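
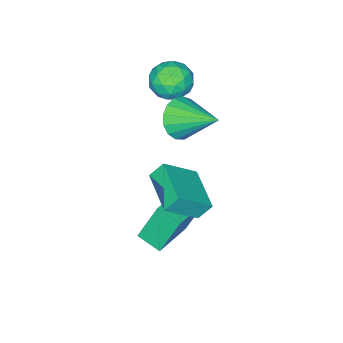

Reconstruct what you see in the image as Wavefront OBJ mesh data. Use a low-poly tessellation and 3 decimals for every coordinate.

v 0.193 -1.417 1.801
v 0.553 -0.93 0.967
v 0.047 0.437 2.819
v 0.064 -0.932 0.901
v -0.395 -1.046 1.041
v -0.719 -1.244 1.355
v -0.834 -1.481 1.771
v -0.714 -1.704 2.194
v -0.387 -1.861 2.527
v 0.074 -1.917 2.693
v 0.562 -1.857 2.656
v 0.965 -1.697 2.422
v 1.192 -1.473 2.046
v 1.19 -1.235 1.614
v 0.959 -1.04 1.224
v 1.757 0.803 0.97
v 3.033 0.201 2.103
v 2.771 2.511 0.735
v 4.047 1.909 1.869
v 2.193 0.451 0.291
v 3.469 -0.151 1.425
v 3.207 2.159 0.057
v 4.483 1.557 1.19
v 1.651 -1.061 -3.427
v 1.06 -0.514 -1.596
v 1.513 0.011 -3.792
v 0.922 0.558 -1.961
v 3.698 -0.618 -2.899
v 3.107 -0.071 -1.068
v 3.56 0.454 -3.264
v 2.969 1.001 -1.433
v -2.201 -3.07 1.722
v -1.792 -2.731 2.593
v -0.808 -3.889 1.387
v -0.399 -3.55 2.258
v -1.164 -4.225 2.281
v -2.025 -3.719 2.488
v -0.575 -2.901 1.492
v -1.436 -2.395 1.699
v -0.788 -2.627 2.451
v -1.151 -3.445 2.939
v -1.449 -3.175 1.041
v -1.812 -3.993 1.529
v -2.119 -2.829 2.187
v -0.481 -3.791 1.793
v -0.93 -4.188 1.807
v -0.69 -3.989 2.319
v -2.255 -3.409 2.125
v -2.015 -3.21 2.637
v -1.646 -4.088 2.454
v -0.585 -3.41 1.343
v -0.345 -3.211 1.855
v -1.91 -2.631 1.661
v -1.67 -2.432 2.173
v -0.954 -2.532 1.526
v -1.288 -2.569 2.615
v -0.47 -3.05 2.418
v -0.573 -2.668 1.968
v -1.079 -2.371 2.089
v -1.502 -3.05 2.902
v -0.683 -3.531 2.705
v -1.133 -3.927 2.719
v -1.639 -3.63 2.841
v -0.912 -2.988 2.819
v -1.917 -3.089 1.275
v -1.098 -3.57 1.078
v -0.961 -2.99 1.139
v -1.467 -2.693 1.261
v -2.13 -3.57 1.562
v -1.312 -4.051 1.365
v -1.521 -4.249 1.891
v -2.027 -3.952 2.012
v -1.688 -3.632 1.161
f 2 1 4
f 2 4 3
f 4 1 5
f 4 5 3
f 5 1 6
f 5 6 3
f 6 1 7
f 6 7 3
f 7 1 8
f 7 8 3
f 8 1 9
f 8 9 3
f 9 1 10
f 9 10 3
f 10 1 11
f 10 11 3
f 11 1 12
f 11 12 3
f 12 1 13
f 12 13 3
f 13 1 14
f 13 14 3
f 14 1 15
f 14 15 3
f 15 1 2
f 15 2 3
f 17 19 16
f 20 17 16
f 16 19 18
f 18 20 16
f 17 23 19
f 21 17 20
f 21 23 17
f 19 23 18
f 22 20 18
f 18 23 22
f 22 21 20
f 23 21 22
f 25 27 24
f 28 25 24
f 24 27 26
f 26 28 24
f 25 31 27
f 29 25 28
f 29 31 25
f 27 31 26
f 30 28 26
f 26 31 30
f 30 29 28
f 31 29 30
f 32 69 48
f 69 43 72
f 48 72 37
f 69 72 48
f 32 48 44
f 48 37 49
f 44 49 33
f 48 49 44
f 32 44 53
f 44 33 54
f 53 54 39
f 44 54 53
f 32 53 65
f 53 39 68
f 65 68 42
f 53 68 65
f 32 65 69
f 65 42 73
f 69 73 43
f 65 73 69
f 33 49 60
f 49 37 63
f 60 63 41
f 49 63 60
f 37 72 50
f 72 43 71
f 50 71 36
f 72 71 50
f 43 73 70
f 73 42 66
f 70 66 34
f 73 66 70
f 42 68 67
f 68 39 55
f 67 55 38
f 68 55 67
f 39 54 59
f 54 33 56
f 59 56 40
f 54 56 59
f 35 61 47
f 61 41 62
f 47 62 36
f 61 62 47
f 35 47 45
f 47 36 46
f 45 46 34
f 47 46 45
f 35 45 52
f 45 34 51
f 52 51 38
f 45 51 52
f 35 52 57
f 52 38 58
f 57 58 40
f 52 58 57
f 35 57 61
f 57 40 64
f 61 64 41
f 57 64 61
f 36 62 50
f 62 41 63
f 50 63 37
f 62 63 50
f 34 46 70
f 46 36 71
f 70 71 43
f 46 71 70
f 38 51 67
f 51 34 66
f 67 66 42
f 51 66 67
f 40 58 59
f 58 38 55
f 59 55 39
f 58 55 59
f 41 64 60
f 64 40 56
f 60 56 33
f 64 56 60



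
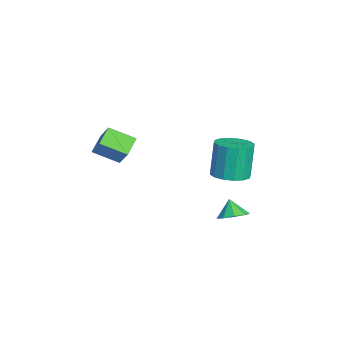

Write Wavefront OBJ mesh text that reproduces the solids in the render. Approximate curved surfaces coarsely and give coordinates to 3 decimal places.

v -2.436 -3.949 2.552
v -3.367 -3.476 3.143
v -2.153 -2.542 1.87
v -3.084 -2.068 2.461
v -1.456 -3.552 3.779
v -2.387 -3.078 4.37
v -1.173 -2.144 3.097
v -2.104 -1.671 3.688
v -3.598 3.245 -0.207
v -2.552 3.344 0.041
v -3.075 3.573 2.155
v -4.122 3.475 1.907
v -2.727 3.866 -0.059
v -3.25 4.095 2.056
v -3.135 4.221 -0.198
v -3.658 4.45 1.916
v -3.668 4.315 -0.34
v -4.191 4.544 1.774
v -4.182 4.122 -0.447
v -4.705 4.352 1.668
v -4.539 3.695 -0.489
v -5.063 3.924 1.625
v -4.645 3.147 -0.455
v -5.168 3.376 1.659
v -4.47 2.625 -0.356
v -4.993 2.854 1.759
v -4.062 2.27 -0.216
v -4.585 2.499 1.898
v -3.529 2.176 -0.074
v -4.052 2.405 2.04
v -3.015 2.368 0.032
v -3.538 2.598 2.147
v -2.657 2.796 0.075
v -3.181 3.025 2.189
v 1.622 2.959 0.218
v 2.225 2.427 0.494
v 1.078 2.801 1.102
v 2.345 2.969 0.665
v 2.127 3.507 0.627
v 1.673 3.788 0.398
v 1.195 3.682 0.085
v 0.917 3.238 -0.166
v 0.969 2.663 -0.238
v 1.326 2.227 -0.096
v 1.822 2.134 0.193
f 2 4 1
f 5 2 1
f 1 4 3
f 3 5 1
f 2 8 4
f 6 2 5
f 6 8 2
f 4 8 3
f 7 5 3
f 3 8 7
f 7 6 5
f 8 6 7
f 10 9 13
f 10 13 11
f 11 13 14
f 11 14 12
f 13 9 15
f 13 15 14
f 14 15 16
f 14 16 12
f 15 9 17
f 15 17 16
f 16 17 18
f 16 18 12
f 17 9 19
f 17 19 18
f 18 19 20
f 18 20 12
f 19 9 21
f 19 21 20
f 20 21 22
f 20 22 12
f 21 9 23
f 21 23 22
f 22 23 24
f 22 24 12
f 23 9 25
f 23 25 24
f 24 25 26
f 24 26 12
f 25 9 27
f 25 27 26
f 26 27 28
f 26 28 12
f 27 9 29
f 27 29 28
f 28 29 30
f 28 30 12
f 29 9 31
f 29 31 30
f 30 31 32
f 30 32 12
f 31 9 33
f 31 33 32
f 32 33 34
f 32 34 12
f 33 9 10
f 33 10 34
f 34 10 11
f 34 11 12
f 36 35 38
f 36 38 37
f 38 35 39
f 38 39 37
f 39 35 40
f 39 40 37
f 40 35 41
f 40 41 37
f 41 35 42
f 41 42 37
f 42 35 43
f 42 43 37
f 43 35 44
f 43 44 37
f 44 35 45
f 44 45 37
f 45 35 36
f 45 36 37



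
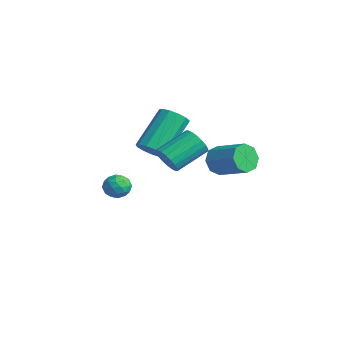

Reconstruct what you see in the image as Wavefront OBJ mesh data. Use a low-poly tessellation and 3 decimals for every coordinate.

v -4.118 1.393 -2.903
v -3.517 1.289 -2.646
v -4.083 0.431 -3.374
v -3.482 0.327 -3.117
v -4.013 0.342 -2.721
v -4.034 0.937 -2.43
v -3.566 0.783 -3.59
v -3.587 1.378 -3.299
v -3.175 0.912 -3.071
v -3.451 0.64 -2.534
v -4.149 1.08 -3.486
v -4.425 0.808 -2.949
v -3.82 1.426 -2.733
v -3.78 0.294 -3.287
v -4.092 0.303 -3.054
v -3.738 0.242 -2.903
v -4.125 1.218 -2.606
v -3.771 1.157 -2.455
v -4.063 0.601 -2.5
v -3.829 0.563 -3.565
v -3.475 0.502 -3.414
v -3.862 1.478 -3.117
v -3.508 1.417 -2.966
v -3.537 1.119 -3.52
v -3.266 1.143 -2.832
v -3.246 0.577 -3.109
v -3.295 0.846 -3.386
v -3.308 1.195 -3.215
v -3.428 0.983 -2.516
v -3.408 0.417 -2.793
v -3.72 0.426 -2.56
v -3.733 0.775 -2.389
v -3.228 0.761 -2.766
v -4.192 1.303 -3.227
v -4.172 0.737 -3.504
v -3.867 0.945 -3.631
v -3.88 1.294 -3.46
v -4.354 1.143 -2.911
v -4.334 0.577 -3.188
v -4.292 0.525 -2.805
v -4.305 0.874 -2.634
v -4.372 0.959 -3.254
v -3.547 2.359 -1.149
v -2.975 2.779 -1.32
v -3.622 4.261 0.157
v -4.193 3.841 0.329
v -3.282 2.894 -1.569
v -3.928 4.376 -0.092
v -3.672 2.838 -1.685
v -4.319 4.32 -0.208
v -4.023 2.631 -1.63
v -4.67 4.113 -0.153
v -4.223 2.337 -1.422
v -4.87 3.819 0.055
v -4.208 2.05 -1.128
v -4.854 3.532 0.349
v -3.983 1.861 -0.84
v -4.629 3.343 0.637
v -3.619 1.831 -0.65
v -4.266 3.313 0.827
v -3.233 1.968 -0.618
v -3.879 3.45 0.859
v -2.946 2.229 -0.755
v -3.593 3.711 0.722
v -2.85 2.532 -1.016
v -3.496 4.014 0.461
v 0.324 3.354 -0.182
v 0.678 3.207 -0.803
v 2.011 3.699 -0.159
v 1.656 3.846 0.462
v 0.479 3.729 -0.789
v 1.811 4.221 -0.145
v 0.189 4.031 -0.42
v 1.521 4.523 0.225
v -0.023 3.936 0.089
v 1.31 4.429 0.733
v -0.031 3.501 0.439
v 1.302 3.993 1.083
v 0.169 2.979 0.425
v 1.501 3.471 1.069
v 0.459 2.677 0.055
v 1.791 3.169 0.7
v 0.67 2.771 -0.453
v 2.003 3.264 0.191
v -0.304 1.321 0.058
v -0.106 1.625 -0.529
v -0.199 3.083 0.194
v -0.396 2.779 0.782
v -0.412 1.618 -0.555
v -0.505 3.076 0.169
v -0.697 1.553 -0.459
v -0.789 3.011 0.264
v -0.903 1.442 -0.261
v -0.996 2.899 0.462
v -0.991 1.306 0
v -1.084 2.764 0.724
v -0.943 1.174 0.273
v -1.035 2.632 0.996
v -0.768 1.071 0.503
v -0.86 2.529 1.227
v -0.501 1.017 0.646
v -0.594 2.475 1.369
v -0.195 1.024 0.671
v -0.288 2.482 1.395
v 0.089 1.089 0.576
v -0.003 2.547 1.299
v 0.296 1.201 0.378
v 0.203 2.658 1.101
v 0.384 1.336 0.116
v 0.291 2.794 0.84
v 0.335 1.468 -0.156
v 0.243 2.926 0.567
v 0.16 1.571 -0.387
v 0.068 3.029 0.337
f 1 38 17
f 38 12 41
f 17 41 6
f 38 41 17
f 1 17 13
f 17 6 18
f 13 18 2
f 17 18 13
f 1 13 22
f 13 2 23
f 22 23 8
f 13 23 22
f 1 22 34
f 22 8 37
f 34 37 11
f 22 37 34
f 1 34 38
f 34 11 42
f 38 42 12
f 34 42 38
f 2 18 29
f 18 6 32
f 29 32 10
f 18 32 29
f 6 41 19
f 41 12 40
f 19 40 5
f 41 40 19
f 12 42 39
f 42 11 35
f 39 35 3
f 42 35 39
f 11 37 36
f 37 8 24
f 36 24 7
f 37 24 36
f 8 23 28
f 23 2 25
f 28 25 9
f 23 25 28
f 4 30 16
f 30 10 31
f 16 31 5
f 30 31 16
f 4 16 14
f 16 5 15
f 14 15 3
f 16 15 14
f 4 14 21
f 14 3 20
f 21 20 7
f 14 20 21
f 4 21 26
f 21 7 27
f 26 27 9
f 21 27 26
f 4 26 30
f 26 9 33
f 30 33 10
f 26 33 30
f 5 31 19
f 31 10 32
f 19 32 6
f 31 32 19
f 3 15 39
f 15 5 40
f 39 40 12
f 15 40 39
f 7 20 36
f 20 3 35
f 36 35 11
f 20 35 36
f 9 27 28
f 27 7 24
f 28 24 8
f 27 24 28
f 10 33 29
f 33 9 25
f 29 25 2
f 33 25 29
f 44 43 47
f 44 47 45
f 45 47 48
f 45 48 46
f 47 43 49
f 47 49 48
f 48 49 50
f 48 50 46
f 49 43 51
f 49 51 50
f 50 51 52
f 50 52 46
f 51 43 53
f 51 53 52
f 52 53 54
f 52 54 46
f 53 43 55
f 53 55 54
f 54 55 56
f 54 56 46
f 55 43 57
f 55 57 56
f 56 57 58
f 56 58 46
f 57 43 59
f 57 59 58
f 58 59 60
f 58 60 46
f 59 43 61
f 59 61 60
f 60 61 62
f 60 62 46
f 61 43 63
f 61 63 62
f 62 63 64
f 62 64 46
f 63 43 65
f 63 65 64
f 64 65 66
f 64 66 46
f 65 43 44
f 65 44 66
f 66 44 45
f 66 45 46
f 68 67 71
f 68 71 69
f 69 71 72
f 69 72 70
f 71 67 73
f 71 73 72
f 72 73 74
f 72 74 70
f 73 67 75
f 73 75 74
f 74 75 76
f 74 76 70
f 75 67 77
f 75 77 76
f 76 77 78
f 76 78 70
f 77 67 79
f 77 79 78
f 78 79 80
f 78 80 70
f 79 67 81
f 79 81 80
f 80 81 82
f 80 82 70
f 81 67 83
f 81 83 82
f 82 83 84
f 82 84 70
f 83 67 68
f 83 68 84
f 84 68 69
f 84 69 70
f 86 85 89
f 86 89 87
f 87 89 90
f 87 90 88
f 89 85 91
f 89 91 90
f 90 91 92
f 90 92 88
f 91 85 93
f 91 93 92
f 92 93 94
f 92 94 88
f 93 85 95
f 93 95 94
f 94 95 96
f 94 96 88
f 95 85 97
f 95 97 96
f 96 97 98
f 96 98 88
f 97 85 99
f 97 99 98
f 98 99 100
f 98 100 88
f 99 85 101
f 99 101 100
f 100 101 102
f 100 102 88
f 101 85 103
f 101 103 102
f 102 103 104
f 102 104 88
f 103 85 105
f 103 105 104
f 104 105 106
f 104 106 88
f 105 85 107
f 105 107 106
f 106 107 108
f 106 108 88
f 107 85 109
f 107 109 108
f 108 109 110
f 108 110 88
f 109 85 111
f 109 111 110
f 110 111 112
f 110 112 88
f 111 85 113
f 111 113 112
f 112 113 114
f 112 114 88
f 113 85 86
f 113 86 114
f 114 86 87
f 114 87 88



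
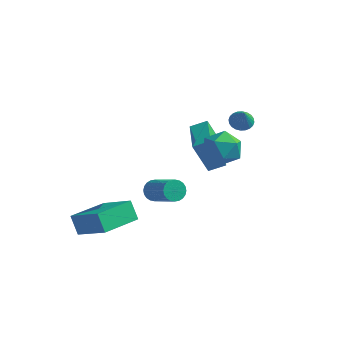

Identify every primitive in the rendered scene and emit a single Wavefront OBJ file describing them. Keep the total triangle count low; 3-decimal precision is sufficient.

v -0.753 -2.296 -0.591
v -0.406 -2.203 -1.059
v 0.959 -2.851 -0.178
v 0.613 -2.944 0.291
v -0.384 -2.003 -0.946
v 0.981 -2.651 -0.065
v -0.418 -1.848 -0.78
v 0.947 -2.496 0.102
v -0.503 -1.761 -0.584
v 0.862 -2.409 0.297
v -0.626 -1.756 -0.39
v 0.739 -2.404 0.492
v -0.769 -1.833 -0.226
v 0.597 -2.481 0.656
v -0.909 -1.98 -0.117
v 0.457 -2.628 0.764
v -1.025 -2.175 -0.081
v 0.341 -2.824 0.8
v -1.099 -2.389 -0.122
v 0.266 -3.037 0.759
v -1.121 -2.589 -0.235
v 0.244 -3.237 0.646
v -1.087 -2.744 -0.402
v 0.278 -3.392 0.48
v -1.002 -2.831 -0.597
v 0.363 -3.479 0.284
v -0.879 -2.836 -0.792
v 0.486 -3.484 0.09
v -0.737 -2.759 -0.956
v 0.629 -3.407 -0.074
v -0.597 -2.612 -1.064
v 0.769 -3.26 -0.183
v -0.481 -2.416 -1.1
v 0.885 -3.065 -0.219
v -3.932 -3.797 -3.765
v -4.45 -3.55 -2.826
v -3.334 -1.834 -3.95
v -3.851 -1.588 -3.012
v -2.249 -4.212 -2.728
v -2.766 -3.966 -1.79
v -1.65 -2.25 -2.914
v -2.168 -2.003 -1.975
v 0.215 1.087 -1.074
v -0.429 0.727 0.6
v -0.874 2.905 -1.103
v -1.519 2.545 0.571
v 0.919 1.515 -0.711
v 0.274 1.155 0.963
v -0.171 3.333 -0.74
v -0.815 2.973 0.934
v 2.38 -1.076 2.091
v 3.133 -1.629 2.443
v 1.407 -1.671 3.237
v 2.16 -2.224 3.589
v 2.182 -1.23 3.687
v 2.783 -0.862 2.979
v 1.757 -2.438 2.701
v 2.358 -2.07 1.993
v 2.748 -2.47 2.821
v 3.011 -1.724 3.43
v 1.529 -1.576 2.25
v 1.792 -0.83 2.859
v 1.447 1.95 2.241
v 1.977 2.201 2.175
v 1.813 1.43 3.199
v 1.868 2.359 2.303
v 1.695 2.455 2.421
v 1.485 2.474 2.511
v 1.268 2.413 2.561
v 1.079 2.282 2.562
v 0.946 2.1 2.514
v 0.889 1.896 2.424
v 0.917 1.7 2.307
v 1.026 1.542 2.18
v 1.199 1.446 2.062
v 1.41 1.427 1.971
v 1.626 1.488 1.921
v 1.815 1.619 1.92
v 1.948 1.801 1.968
v 2.005 2.005 2.058
f 2 1 5
f 2 5 3
f 3 5 6
f 3 6 4
f 5 1 7
f 5 7 6
f 6 7 8
f 6 8 4
f 7 1 9
f 7 9 8
f 8 9 10
f 8 10 4
f 9 1 11
f 9 11 10
f 10 11 12
f 10 12 4
f 11 1 13
f 11 13 12
f 12 13 14
f 12 14 4
f 13 1 15
f 13 15 14
f 14 15 16
f 14 16 4
f 15 1 17
f 15 17 16
f 16 17 18
f 16 18 4
f 17 1 19
f 17 19 18
f 18 19 20
f 18 20 4
f 19 1 21
f 19 21 20
f 20 21 22
f 20 22 4
f 21 1 23
f 21 23 22
f 22 23 24
f 22 24 4
f 23 1 25
f 23 25 24
f 24 25 26
f 24 26 4
f 25 1 27
f 25 27 26
f 26 27 28
f 26 28 4
f 27 1 29
f 27 29 28
f 28 29 30
f 28 30 4
f 29 1 31
f 29 31 30
f 30 31 32
f 30 32 4
f 31 1 33
f 31 33 32
f 32 33 34
f 32 34 4
f 33 1 2
f 33 2 34
f 34 2 3
f 34 3 4
f 36 38 35
f 39 36 35
f 35 38 37
f 37 39 35
f 36 42 38
f 40 36 39
f 40 42 36
f 38 42 37
f 41 39 37
f 37 42 41
f 41 40 39
f 42 40 41
f 44 46 43
f 47 44 43
f 43 46 45
f 45 47 43
f 44 50 46
f 48 44 47
f 48 50 44
f 46 50 45
f 49 47 45
f 45 50 49
f 49 48 47
f 50 48 49
f 51 62 56
f 51 56 52
f 51 52 58
f 51 58 61
f 51 61 62
f 52 56 60
f 56 62 55
f 62 61 53
f 61 58 57
f 58 52 59
f 54 60 55
f 54 55 53
f 54 53 57
f 54 57 59
f 54 59 60
f 55 60 56
f 53 55 62
f 57 53 61
f 59 57 58
f 60 59 52
f 64 63 66
f 64 66 65
f 66 63 67
f 66 67 65
f 67 63 68
f 67 68 65
f 68 63 69
f 68 69 65
f 69 63 70
f 69 70 65
f 70 63 71
f 70 71 65
f 71 63 72
f 71 72 65
f 72 63 73
f 72 73 65
f 73 63 74
f 73 74 65
f 74 63 75
f 74 75 65
f 75 63 76
f 75 76 65
f 76 63 77
f 76 77 65
f 77 63 78
f 77 78 65
f 78 63 79
f 78 79 65
f 79 63 80
f 79 80 65
f 80 63 64
f 80 64 65



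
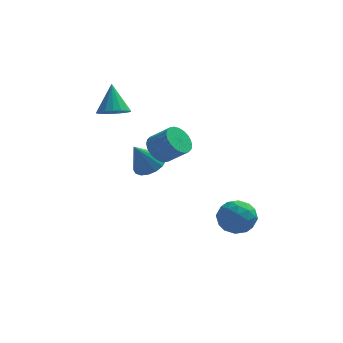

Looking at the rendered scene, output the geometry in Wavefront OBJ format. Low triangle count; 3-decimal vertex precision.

v -1.126 0.194 -0.251
v -0.382 -0.494 -0.018
v -1.994 -0.194 1.371
v -0.214 -0.067 0.175
v -0.254 0.42 0.27
v -0.494 0.855 0.245
v -0.879 1.139 0.107
v -1.321 1.206 -0.113
v -1.717 1.042 -0.364
v -1.979 0.684 -0.59
v -2.045 0.213 -0.738
v -1.9 -0.262 -0.774
v -1.578 -0.632 -0.691
v -1.153 -0.813 -0.507
v -0.721 -0.764 -0.264
v -0.483 -3.606 3.155
v 0.155 -3.648 2.438
v 1.24 -4.075 3.428
v 0.603 -4.034 4.145
v 0.193 -3.292 2.55
v 1.278 -3.72 3.54
v 0.129 -2.984 2.753
v 1.214 -3.412 3.743
v -0.029 -2.771 3.018
v 1.057 -3.199 4.008
v -0.256 -2.685 3.304
v 0.83 -3.113 4.294
v -0.517 -2.74 3.567
v 0.569 -3.167 4.557
v -0.773 -2.926 3.767
v 0.313 -3.353 4.757
v -0.985 -3.215 3.874
v 0.101 -3.643 4.864
v -1.12 -3.565 3.872
v -0.035 -3.992 4.862
v -1.158 -3.92 3.76
v -0.073 -4.348 4.75
v -1.094 -4.228 3.557
v -0.009 -4.656 4.547
v -0.937 -4.441 3.292
v 0.149 -4.869 4.282
v -0.71 -4.527 3.006
v 0.376 -4.955 3.996
v -0.449 -4.473 2.743
v 0.637 -4.9 3.733
v -0.193 -4.287 2.543
v 0.893 -4.714 3.533
v 0.019 -3.997 2.436
v 1.105 -4.425 3.426
v 3.802 -0.661 -3.528
v 4.466 -1.166 -2.624
v 3.074 -2.454 -3.996
v 3.738 -2.959 -3.092
v 2.79 -2.222 -2.822
v 3.24 -1.115 -2.533
v 4.3 -2.505 -4.087
v 4.75 -1.398 -3.798
v 4.773 -2.306 -2.969
v 3.84 -2.131 -2.187
v 3.7 -1.489 -4.433
v 2.767 -1.314 -3.651
v 4.198 -0.756 -3.035
v 3.342 -2.864 -3.585
v 2.785 -2.431 -3.426
v 3.175 -2.728 -2.895
v 3.477 -0.726 -2.981
v 3.867 -1.023 -2.45
v 2.882 -1.644 -2.566
v 3.673 -2.597 -4.17
v 4.063 -2.894 -3.639
v 4.365 -0.892 -3.725
v 4.755 -1.189 -3.194
v 4.658 -1.976 -4.054
v 4.769 -1.723 -2.706
v 4.341 -2.777 -2.981
v 4.671 -2.51 -3.567
v 4.936 -1.859 -3.397
v 4.22 -1.621 -2.247
v 3.792 -2.674 -2.522
v 3.235 -2.241 -2.363
v 3.5 -1.59 -2.193
v 4.401 -2.291 -2.45
v 3.748 -0.946 -4.098
v 3.32 -1.999 -4.373
v 4.04 -2.03 -4.427
v 4.305 -1.379 -4.257
v 3.199 -0.843 -3.639
v 2.771 -1.897 -3.914
v 2.604 -1.761 -3.223
v 2.869 -1.11 -3.053
v 3.139 -1.329 -4.17
v -3.192 1.865 2.995
v -2.203 1.807 3.126
v -3.348 3.015 4.685
v -2.26 2.197 2.855
v -2.53 2.511 2.616
v -2.953 2.678 2.464
v -3.43 2.658 2.434
v -3.853 2.456 2.532
v -4.124 2.119 2.736
v -4.182 1.724 3
v -4.014 1.361 3.262
v -3.657 1.114 3.464
v -3.194 1.038 3.558
v -2.73 1.152 3.522
v -2.373 1.429 3.367
f 2 1 4
f 2 4 3
f 4 1 5
f 4 5 3
f 5 1 6
f 5 6 3
f 6 1 7
f 6 7 3
f 7 1 8
f 7 8 3
f 8 1 9
f 8 9 3
f 9 1 10
f 9 10 3
f 10 1 11
f 10 11 3
f 11 1 12
f 11 12 3
f 12 1 13
f 12 13 3
f 13 1 14
f 13 14 3
f 14 1 15
f 14 15 3
f 15 1 2
f 15 2 3
f 17 16 20
f 17 20 18
f 18 20 21
f 18 21 19
f 20 16 22
f 20 22 21
f 21 22 23
f 21 23 19
f 22 16 24
f 22 24 23
f 23 24 25
f 23 25 19
f 24 16 26
f 24 26 25
f 25 26 27
f 25 27 19
f 26 16 28
f 26 28 27
f 27 28 29
f 27 29 19
f 28 16 30
f 28 30 29
f 29 30 31
f 29 31 19
f 30 16 32
f 30 32 31
f 31 32 33
f 31 33 19
f 32 16 34
f 32 34 33
f 33 34 35
f 33 35 19
f 34 16 36
f 34 36 35
f 35 36 37
f 35 37 19
f 36 16 38
f 36 38 37
f 37 38 39
f 37 39 19
f 38 16 40
f 38 40 39
f 39 40 41
f 39 41 19
f 40 16 42
f 40 42 41
f 41 42 43
f 41 43 19
f 42 16 44
f 42 44 43
f 43 44 45
f 43 45 19
f 44 16 46
f 44 46 45
f 45 46 47
f 45 47 19
f 46 16 48
f 46 48 47
f 47 48 49
f 47 49 19
f 48 16 17
f 48 17 49
f 49 17 18
f 49 18 19
f 50 87 66
f 87 61 90
f 66 90 55
f 87 90 66
f 50 66 62
f 66 55 67
f 62 67 51
f 66 67 62
f 50 62 71
f 62 51 72
f 71 72 57
f 62 72 71
f 50 71 83
f 71 57 86
f 83 86 60
f 71 86 83
f 50 83 87
f 83 60 91
f 87 91 61
f 83 91 87
f 51 67 78
f 67 55 81
f 78 81 59
f 67 81 78
f 55 90 68
f 90 61 89
f 68 89 54
f 90 89 68
f 61 91 88
f 91 60 84
f 88 84 52
f 91 84 88
f 60 86 85
f 86 57 73
f 85 73 56
f 86 73 85
f 57 72 77
f 72 51 74
f 77 74 58
f 72 74 77
f 53 79 65
f 79 59 80
f 65 80 54
f 79 80 65
f 53 65 63
f 65 54 64
f 63 64 52
f 65 64 63
f 53 63 70
f 63 52 69
f 70 69 56
f 63 69 70
f 53 70 75
f 70 56 76
f 75 76 58
f 70 76 75
f 53 75 79
f 75 58 82
f 79 82 59
f 75 82 79
f 54 80 68
f 80 59 81
f 68 81 55
f 80 81 68
f 52 64 88
f 64 54 89
f 88 89 61
f 64 89 88
f 56 69 85
f 69 52 84
f 85 84 60
f 69 84 85
f 58 76 77
f 76 56 73
f 77 73 57
f 76 73 77
f 59 82 78
f 82 58 74
f 78 74 51
f 82 74 78
f 93 92 95
f 93 95 94
f 95 92 96
f 95 96 94
f 96 92 97
f 96 97 94
f 97 92 98
f 97 98 94
f 98 92 99
f 98 99 94
f 99 92 100
f 99 100 94
f 100 92 101
f 100 101 94
f 101 92 102
f 101 102 94
f 102 92 103
f 102 103 94
f 103 92 104
f 103 104 94
f 104 92 105
f 104 105 94
f 105 92 106
f 105 106 94
f 106 92 93
f 106 93 94



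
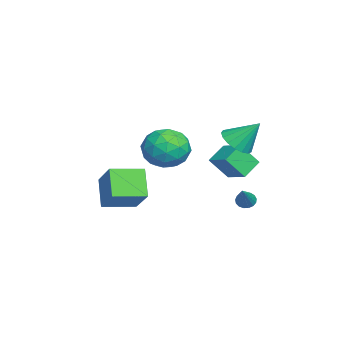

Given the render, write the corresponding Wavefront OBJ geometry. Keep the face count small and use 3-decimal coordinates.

v 2.085 1.867 3.016
v 2.897 2.134 2.677
v 2.255 2.933 4.264
v 2.608 2.405 2.485
v 2.199 2.553 2.414
v 1.764 2.543 2.482
v 1.403 2.379 2.672
v 1.197 2.097 2.941
v 1.195 1.762 3.227
v 1.397 1.452 3.465
v 1.757 1.236 3.6
v 2.191 1.165 3.602
v 2.601 1.255 3.469
v 2.893 1.484 3.233
v 3 1.802 2.947
v 1.882 -0.39 2.495
v 3.097 -0.296 2.665
v 2.003 -2.364 2.715
v 3.218 -2.27 2.885
v 2.442 -1.84 3.738
v 2.367 -0.619 3.601
v 2.733 -2.041 1.779
v 2.658 -0.82 1.642
v 3.622 -1.316 2.223
v 3.443 -1.192 3.433
v 1.657 -1.468 1.947
v 1.478 -1.344 3.157
v 2.479 -0.169 2.56
v 2.621 -2.491 2.82
v 2.165 -2.238 3.32
v 2.879 -2.182 3.421
v 2.05 -0.36 3.111
v 2.764 -0.305 3.211
v 2.379 -1.212 3.841
v 2.336 -2.355 2.169
v 3.05 -2.3 2.269
v 2.221 -0.478 1.959
v 2.935 -0.422 2.06
v 2.721 -1.448 1.539
v 3.502 -0.714 2.401
v 3.573 -1.875 2.53
v 3.288 -1.74 1.88
v 3.244 -1.022 1.799
v 3.396 -0.641 3.112
v 3.468 -1.802 3.242
v 3.012 -1.549 3.743
v 2.968 -0.831 3.663
v 3.705 -1.241 2.852
v 1.632 -0.858 2.138
v 1.704 -2.019 2.268
v 2.132 -1.829 1.717
v 2.088 -1.111 1.637
v 1.527 -0.785 2.85
v 1.598 -1.946 2.979
v 1.856 -1.638 3.581
v 1.812 -0.92 3.5
v 1.395 -1.419 2.528
v 0.339 2.28 -1.48
v 0.665 2.186 -1.861
v 1.701 2.14 -0.28
v 0.67 2.429 -1.838
v 0.6 2.638 -1.734
v 0.469 2.765 -1.571
v 0.309 2.781 -1.387
v 0.156 2.682 -1.225
v 0.045 2.491 -1.121
v 0.001 2.252 -1.099
v 0.035 2.019 -1.165
v 0.138 1.846 -1.303
v 0.288 1.773 -1.481
v 0.449 1.815 -1.659
v 0.586 1.964 -1.796
v -0.493 2.07 0.644
v -0.3 1.17 1.803
v 0.522 2.894 1.114
v 0.716 1.994 2.273
v 0.324 1.426 0.007
v 0.518 0.526 1.166
v 1.34 2.25 0.477
v 1.533 1.35 1.636
v -0.417 -4.683 -2.466
v -1.527 -4.917 -1.12
v -0.997 -3.043 -2.658
v -2.106 -3.277 -1.312
v 1.106 -3.983 -1.088
v -0.003 -4.217 0.258
v 0.527 -2.343 -1.28
v -0.583 -2.577 0.066
f 2 1 4
f 2 4 3
f 4 1 5
f 4 5 3
f 5 1 6
f 5 6 3
f 6 1 7
f 6 7 3
f 7 1 8
f 7 8 3
f 8 1 9
f 8 9 3
f 9 1 10
f 9 10 3
f 10 1 11
f 10 11 3
f 11 1 12
f 11 12 3
f 12 1 13
f 12 13 3
f 13 1 14
f 13 14 3
f 14 1 15
f 14 15 3
f 15 1 2
f 15 2 3
f 16 53 32
f 53 27 56
f 32 56 21
f 53 56 32
f 16 32 28
f 32 21 33
f 28 33 17
f 32 33 28
f 16 28 37
f 28 17 38
f 37 38 23
f 28 38 37
f 16 37 49
f 37 23 52
f 49 52 26
f 37 52 49
f 16 49 53
f 49 26 57
f 53 57 27
f 49 57 53
f 17 33 44
f 33 21 47
f 44 47 25
f 33 47 44
f 21 56 34
f 56 27 55
f 34 55 20
f 56 55 34
f 27 57 54
f 57 26 50
f 54 50 18
f 57 50 54
f 26 52 51
f 52 23 39
f 51 39 22
f 52 39 51
f 23 38 43
f 38 17 40
f 43 40 24
f 38 40 43
f 19 45 31
f 45 25 46
f 31 46 20
f 45 46 31
f 19 31 29
f 31 20 30
f 29 30 18
f 31 30 29
f 19 29 36
f 29 18 35
f 36 35 22
f 29 35 36
f 19 36 41
f 36 22 42
f 41 42 24
f 36 42 41
f 19 41 45
f 41 24 48
f 45 48 25
f 41 48 45
f 20 46 34
f 46 25 47
f 34 47 21
f 46 47 34
f 18 30 54
f 30 20 55
f 54 55 27
f 30 55 54
f 22 35 51
f 35 18 50
f 51 50 26
f 35 50 51
f 24 42 43
f 42 22 39
f 43 39 23
f 42 39 43
f 25 48 44
f 48 24 40
f 44 40 17
f 48 40 44
f 59 58 61
f 59 61 60
f 61 58 62
f 61 62 60
f 62 58 63
f 62 63 60
f 63 58 64
f 63 64 60
f 64 58 65
f 64 65 60
f 65 58 66
f 65 66 60
f 66 58 67
f 66 67 60
f 67 58 68
f 67 68 60
f 68 58 69
f 68 69 60
f 69 58 70
f 69 70 60
f 70 58 71
f 70 71 60
f 71 58 72
f 71 72 60
f 72 58 59
f 72 59 60
f 74 76 73
f 77 74 73
f 73 76 75
f 75 77 73
f 74 80 76
f 78 74 77
f 78 80 74
f 76 80 75
f 79 77 75
f 75 80 79
f 79 78 77
f 80 78 79
f 82 84 81
f 85 82 81
f 81 84 83
f 83 85 81
f 82 88 84
f 86 82 85
f 86 88 82
f 84 88 83
f 87 85 83
f 83 88 87
f 87 86 85
f 88 86 87



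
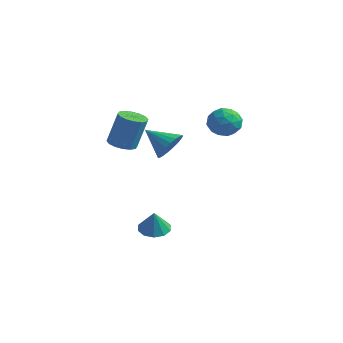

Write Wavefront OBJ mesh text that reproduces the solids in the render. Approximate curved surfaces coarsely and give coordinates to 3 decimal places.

v 1.16 -1.014 1.496
v 1.721 -1.556 1.488
v 2.122 -1.167 3.336
v 1.56 -0.626 3.344
v 1.905 -1.213 1.377
v 2.305 -0.825 3.224
v 1.888 -0.818 1.297
v 2.288 -0.429 3.145
v 1.677 -0.475 1.271
v 2.077 -0.087 3.119
v 1.327 -0.277 1.305
v 1.727 0.112 3.153
v 0.932 -0.276 1.39
v 1.332 0.113 3.238
v 0.598 -0.473 1.504
v 0.999 -0.084 3.352
v 0.415 -0.815 1.616
v 0.815 -0.427 3.463
v 0.432 -1.211 1.695
v 0.832 -0.822 3.543
v 0.643 -1.553 1.721
v 1.043 -1.165 3.569
v 0.993 -1.752 1.687
v 1.393 -1.363 3.535
v 1.388 -1.753 1.602
v 1.788 -1.364 3.45
v 3.113 4.532 1.433
v 4.027 4.7 1.704
v 3.053 3.3 2.396
v 3.967 3.468 2.667
v 3.265 4.083 2.924
v 3.303 4.844 2.329
v 3.777 3.156 1.771
v 3.815 3.917 1.176
v 4.437 3.849 1.913
v 4.121 4.422 2.626
v 2.959 3.578 1.474
v 2.643 4.151 2.187
v 3.575 4.724 1.484
v 3.505 3.276 2.616
v 3.092 3.637 2.767
v 3.629 3.736 2.927
v 3.15 4.809 1.851
v 3.687 4.907 2.01
v 3.239 4.545 2.728
v 3.393 3.093 2.09
v 3.93 3.191 2.249
v 3.451 4.264 1.173
v 3.988 4.363 1.333
v 3.841 3.455 1.372
v 4.353 4.322 1.766
v 4.318 3.598 2.332
v 4.207 3.415 1.806
v 4.229 3.863 1.456
v 4.168 4.659 2.185
v 4.132 3.935 2.751
v 3.72 4.296 2.902
v 3.742 4.744 2.552
v 4.409 4.159 2.308
v 2.948 4.065 1.349
v 2.912 3.341 1.915
v 3.338 3.256 1.548
v 3.36 3.704 1.198
v 2.762 4.402 1.768
v 2.727 3.678 2.334
v 2.851 4.137 2.644
v 2.873 4.585 2.294
v 2.671 3.841 1.792
v 2.137 0.252 -4.548
v 2.661 -0.364 -4.808
v 2.403 -0.052 -3.292
v 2.941 0.078 -4.761
v 2.914 0.586 -4.632
v 2.59 0.967 -4.471
v 2.093 1.075 -4.34
v 1.613 0.869 -4.288
v 1.333 0.427 -4.336
v 1.36 -0.082 -4.465
v 1.684 -0.463 -4.626
v 2.181 -0.571 -4.757
v 2.283 1.323 0.848
v 2.818 1.105 1.602
v 0.897 0.977 1.732
v 2.755 1.491 1.655
v 2.611 1.849 1.568
v 2.41 2.115 1.357
v 2.187 2.244 1.058
v 1.981 2.215 0.722
v 1.826 2.031 0.409
v 1.751 1.724 0.171
v 1.768 1.348 0.05
v 1.874 0.968 0.068
v 2.051 0.649 0.22
v 2.268 0.447 0.481
v 2.487 0.396 0.805
v 2.671 0.505 1.137
v 2.788 0.756 1.419
f 2 1 5
f 2 5 3
f 3 5 6
f 3 6 4
f 5 1 7
f 5 7 6
f 6 7 8
f 6 8 4
f 7 1 9
f 7 9 8
f 8 9 10
f 8 10 4
f 9 1 11
f 9 11 10
f 10 11 12
f 10 12 4
f 11 1 13
f 11 13 12
f 12 13 14
f 12 14 4
f 13 1 15
f 13 15 14
f 14 15 16
f 14 16 4
f 15 1 17
f 15 17 16
f 16 17 18
f 16 18 4
f 17 1 19
f 17 19 18
f 18 19 20
f 18 20 4
f 19 1 21
f 19 21 20
f 20 21 22
f 20 22 4
f 21 1 23
f 21 23 22
f 22 23 24
f 22 24 4
f 23 1 25
f 23 25 24
f 24 25 26
f 24 26 4
f 25 1 2
f 25 2 26
f 26 2 3
f 26 3 4
f 27 64 43
f 64 38 67
f 43 67 32
f 64 67 43
f 27 43 39
f 43 32 44
f 39 44 28
f 43 44 39
f 27 39 48
f 39 28 49
f 48 49 34
f 39 49 48
f 27 48 60
f 48 34 63
f 60 63 37
f 48 63 60
f 27 60 64
f 60 37 68
f 64 68 38
f 60 68 64
f 28 44 55
f 44 32 58
f 55 58 36
f 44 58 55
f 32 67 45
f 67 38 66
f 45 66 31
f 67 66 45
f 38 68 65
f 68 37 61
f 65 61 29
f 68 61 65
f 37 63 62
f 63 34 50
f 62 50 33
f 63 50 62
f 34 49 54
f 49 28 51
f 54 51 35
f 49 51 54
f 30 56 42
f 56 36 57
f 42 57 31
f 56 57 42
f 30 42 40
f 42 31 41
f 40 41 29
f 42 41 40
f 30 40 47
f 40 29 46
f 47 46 33
f 40 46 47
f 30 47 52
f 47 33 53
f 52 53 35
f 47 53 52
f 30 52 56
f 52 35 59
f 56 59 36
f 52 59 56
f 31 57 45
f 57 36 58
f 45 58 32
f 57 58 45
f 29 41 65
f 41 31 66
f 65 66 38
f 41 66 65
f 33 46 62
f 46 29 61
f 62 61 37
f 46 61 62
f 35 53 54
f 53 33 50
f 54 50 34
f 53 50 54
f 36 59 55
f 59 35 51
f 55 51 28
f 59 51 55
f 70 69 72
f 70 72 71
f 72 69 73
f 72 73 71
f 73 69 74
f 73 74 71
f 74 69 75
f 74 75 71
f 75 69 76
f 75 76 71
f 76 69 77
f 76 77 71
f 77 69 78
f 77 78 71
f 78 69 79
f 78 79 71
f 79 69 80
f 79 80 71
f 80 69 70
f 80 70 71
f 82 81 84
f 82 84 83
f 84 81 85
f 84 85 83
f 85 81 86
f 85 86 83
f 86 81 87
f 86 87 83
f 87 81 88
f 87 88 83
f 88 81 89
f 88 89 83
f 89 81 90
f 89 90 83
f 90 81 91
f 90 91 83
f 91 81 92
f 91 92 83
f 92 81 93
f 92 93 83
f 93 81 94
f 93 94 83
f 94 81 95
f 94 95 83
f 95 81 96
f 95 96 83
f 96 81 97
f 96 97 83
f 97 81 82
f 97 82 83



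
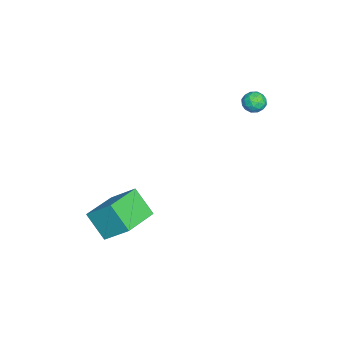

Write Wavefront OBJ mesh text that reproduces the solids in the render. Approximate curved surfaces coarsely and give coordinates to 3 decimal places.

v -3.471 2.41 3.393
v -3.007 2.292 3.819
v -3.333 1.468 2.981
v -2.869 1.35 3.407
v -3.478 1.394 3.601
v -3.564 1.976 3.856
v -2.776 1.784 2.944
v -2.862 2.366 3.199
v -2.577 1.905 3.542
v -3.011 1.664 3.948
v -3.329 2.096 2.852
v -3.763 1.855 3.258
v -3.251 2.434 3.642
v -3.089 1.326 3.158
v -3.447 1.352 3.272
v -3.174 1.282 3.522
v -3.579 2.248 3.664
v -3.306 2.179 3.914
v -3.583 1.651 3.786
v -3.034 1.581 2.886
v -2.761 1.512 3.136
v -3.166 2.478 3.278
v -2.893 2.408 3.528
v -2.757 2.109 3.014
v -2.726 2.137 3.73
v -2.644 1.583 3.488
v -2.59 1.838 3.215
v -2.64 2.181 3.365
v -2.981 1.995 3.968
v -2.9 1.441 3.726
v -3.258 1.467 3.84
v -3.308 1.809 3.99
v -2.728 1.768 3.805
v -3.44 2.319 3.074
v -3.359 1.765 2.832
v -3.032 1.951 2.81
v -3.082 2.293 2.96
v -3.696 2.177 3.312
v -3.614 1.623 3.07
v -3.7 1.579 3.435
v -3.75 1.922 3.585
v -3.612 1.992 2.995
v -0.655 -4.536 -2.461
v -0.306 -3.302 -1.3
v -0.04 -3.576 -3.667
v 0.309 -2.342 -2.506
v 1.231 -5.358 -2.154
v 1.58 -4.124 -0.993
v 1.846 -4.398 -3.36
v 2.195 -3.164 -2.199
f 1 38 17
f 38 12 41
f 17 41 6
f 38 41 17
f 1 17 13
f 17 6 18
f 13 18 2
f 17 18 13
f 1 13 22
f 13 2 23
f 22 23 8
f 13 23 22
f 1 22 34
f 22 8 37
f 34 37 11
f 22 37 34
f 1 34 38
f 34 11 42
f 38 42 12
f 34 42 38
f 2 18 29
f 18 6 32
f 29 32 10
f 18 32 29
f 6 41 19
f 41 12 40
f 19 40 5
f 41 40 19
f 12 42 39
f 42 11 35
f 39 35 3
f 42 35 39
f 11 37 36
f 37 8 24
f 36 24 7
f 37 24 36
f 8 23 28
f 23 2 25
f 28 25 9
f 23 25 28
f 4 30 16
f 30 10 31
f 16 31 5
f 30 31 16
f 4 16 14
f 16 5 15
f 14 15 3
f 16 15 14
f 4 14 21
f 14 3 20
f 21 20 7
f 14 20 21
f 4 21 26
f 21 7 27
f 26 27 9
f 21 27 26
f 4 26 30
f 26 9 33
f 30 33 10
f 26 33 30
f 5 31 19
f 31 10 32
f 19 32 6
f 31 32 19
f 3 15 39
f 15 5 40
f 39 40 12
f 15 40 39
f 7 20 36
f 20 3 35
f 36 35 11
f 20 35 36
f 9 27 28
f 27 7 24
f 28 24 8
f 27 24 28
f 10 33 29
f 33 9 25
f 29 25 2
f 33 25 29
f 44 46 43
f 47 44 43
f 43 46 45
f 45 47 43
f 44 50 46
f 48 44 47
f 48 50 44
f 46 50 45
f 49 47 45
f 45 50 49
f 49 48 47
f 50 48 49



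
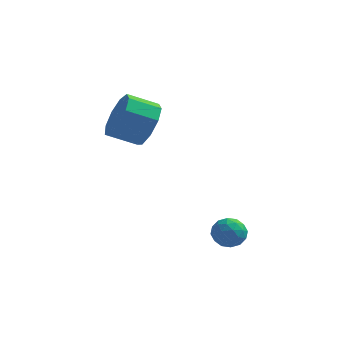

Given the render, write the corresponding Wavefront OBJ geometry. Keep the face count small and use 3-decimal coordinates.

v -0.828 2.146 1.811
v -0.257 1.461 2.366
v -1.341 1.009 2.923
v -1.912 1.694 2.369
v -0.326 2.076 2.731
v -1.41 1.623 3.288
v -0.63 2.723 2.666
v -1.714 2.271 3.223
v -1.026 3.101 2.201
v -2.11 2.648 2.758
v -1.33 3.032 1.554
v -2.414 2.579 2.111
v -1.399 2.548 1.027
v -2.483 2.096 1.584
v -1.201 1.877 0.868
v -2.285 1.424 1.425
v -0.828 1.331 1.149
v -1.912 0.879 1.706
v -0.455 1.167 1.741
v -1.539 0.715 2.298
v 3.073 0.438 -2.078
v 3.363 -0.047 -1.675
v 2.377 -0.333 -2.505
v 2.667 -0.818 -2.102
v 2.282 -0.315 -1.818
v 2.712 0.161 -1.554
v 3.028 -0.541 -2.626
v 3.458 -0.065 -2.362
v 3.335 -0.652 -2.013
v 2.873 -0.513 -1.514
v 2.867 0.133 -2.666
v 2.405 0.272 -2.167
v 3.279 0.263 -1.839
v 2.461 -0.643 -2.341
v 2.235 -0.347 -2.175
v 2.405 -0.633 -1.938
v 2.896 0.385 -1.768
v 3.066 0.1 -1.531
v 2.431 -0.057 -1.615
v 2.674 -0.48 -2.649
v 2.844 -0.765 -2.412
v 3.335 0.253 -2.242
v 3.505 -0.033 -2.005
v 3.309 -0.323 -2.565
v 3.433 -0.378 -1.801
v 3.024 -0.831 -2.052
v 3.236 -0.668 -2.36
v 3.489 -0.388 -2.205
v 3.161 -0.296 -1.507
v 2.752 -0.749 -1.759
v 2.526 -0.453 -1.592
v 2.779 -0.173 -1.437
v 3.145 -0.651 -1.707
v 2.988 0.369 -2.421
v 2.579 -0.084 -2.673
v 2.961 -0.207 -2.743
v 3.214 0.073 -2.588
v 2.716 0.451 -2.128
v 2.307 -0.002 -2.379
v 2.251 0.008 -1.975
v 2.504 0.288 -1.82
v 2.595 0.271 -2.473
f 2 1 5
f 2 5 3
f 3 5 6
f 3 6 4
f 5 1 7
f 5 7 6
f 6 7 8
f 6 8 4
f 7 1 9
f 7 9 8
f 8 9 10
f 8 10 4
f 9 1 11
f 9 11 10
f 10 11 12
f 10 12 4
f 11 1 13
f 11 13 12
f 12 13 14
f 12 14 4
f 13 1 15
f 13 15 14
f 14 15 16
f 14 16 4
f 15 1 17
f 15 17 16
f 16 17 18
f 16 18 4
f 17 1 19
f 17 19 18
f 18 19 20
f 18 20 4
f 19 1 2
f 19 2 20
f 20 2 3
f 20 3 4
f 21 58 37
f 58 32 61
f 37 61 26
f 58 61 37
f 21 37 33
f 37 26 38
f 33 38 22
f 37 38 33
f 21 33 42
f 33 22 43
f 42 43 28
f 33 43 42
f 21 42 54
f 42 28 57
f 54 57 31
f 42 57 54
f 21 54 58
f 54 31 62
f 58 62 32
f 54 62 58
f 22 38 49
f 38 26 52
f 49 52 30
f 38 52 49
f 26 61 39
f 61 32 60
f 39 60 25
f 61 60 39
f 32 62 59
f 62 31 55
f 59 55 23
f 62 55 59
f 31 57 56
f 57 28 44
f 56 44 27
f 57 44 56
f 28 43 48
f 43 22 45
f 48 45 29
f 43 45 48
f 24 50 36
f 50 30 51
f 36 51 25
f 50 51 36
f 24 36 34
f 36 25 35
f 34 35 23
f 36 35 34
f 24 34 41
f 34 23 40
f 41 40 27
f 34 40 41
f 24 41 46
f 41 27 47
f 46 47 29
f 41 47 46
f 24 46 50
f 46 29 53
f 50 53 30
f 46 53 50
f 25 51 39
f 51 30 52
f 39 52 26
f 51 52 39
f 23 35 59
f 35 25 60
f 59 60 32
f 35 60 59
f 27 40 56
f 40 23 55
f 56 55 31
f 40 55 56
f 29 47 48
f 47 27 44
f 48 44 28
f 47 44 48
f 30 53 49
f 53 29 45
f 49 45 22
f 53 45 49



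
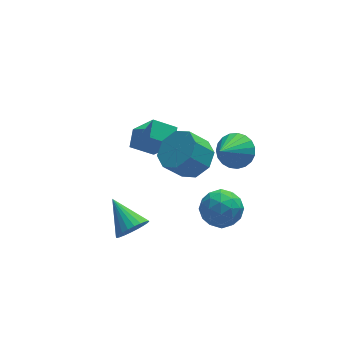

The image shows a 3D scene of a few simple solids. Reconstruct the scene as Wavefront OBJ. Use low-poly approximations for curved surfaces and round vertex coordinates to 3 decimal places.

v 3.07 -3.381 -0.302
v 3.512 -3.979 -1.045
v 1.588 -3.441 -1.135
v 2.03 -4.039 -1.878
v 1.876 -4.427 -0.913
v 2.792 -4.39 -0.398
v 2.308 -3.03 -1.782
v 3.224 -2.993 -1.267
v 3.041 -3.762 -1.96
v 2.774 -4.626 -1.423
v 2.326 -2.794 -0.757
v 2.059 -3.658 -0.22
v 3.421 -3.675 -0.601
v 1.679 -3.745 -1.579
v 1.588 -3.973 -1.012
v 1.848 -4.325 -1.449
v 2.998 -3.916 -0.22
v 3.258 -4.268 -0.657
v 2.296 -4.531 -0.579
v 1.842 -3.152 -1.523
v 2.102 -3.504 -1.96
v 3.252 -3.095 -0.731
v 3.512 -3.447 -1.168
v 2.804 -2.889 -1.601
v 3.404 -3.899 -1.575
v 2.533 -3.934 -2.064
v 2.696 -3.341 -2.008
v 3.234 -3.319 -1.705
v 3.247 -4.407 -1.259
v 2.376 -4.442 -1.749
v 2.286 -4.67 -1.181
v 2.824 -4.648 -0.879
v 2.97 -4.279 -1.797
v 2.724 -2.978 -0.431
v 1.853 -3.013 -0.921
v 2.276 -2.772 -1.301
v 2.814 -2.75 -0.999
v 2.567 -3.486 -0.116
v 1.696 -3.521 -0.605
v 1.866 -4.101 -0.475
v 2.404 -4.079 -0.172
v 2.13 -3.141 -0.383
v 2.025 -1.085 0.064
v 2.824 -1.437 0.717
v 1.934 -1.507 1.769
v 1.135 -1.155 1.116
v 2.756 -0.605 0.715
v 1.866 -0.676 1.767
v 2.26 -0.055 0.332
v 1.37 -0.125 1.384
v 1.626 -0.107 -0.208
v 0.736 -0.178 0.844
v 1.226 -0.733 -0.589
v 0.336 -0.803 0.463
v 1.294 -1.564 -0.587
v 0.404 -1.635 0.465
v 1.79 -2.115 -0.204
v 0.9 -2.185 0.848
v 2.424 -2.062 0.336
v 1.534 -2.133 1.388
v -0.316 1.959 -1.541
v 0.457 1.094 -0.112
v 0.061 2.883 -1.185
v 0.833 2.019 0.244
v 0.787 1.781 -2.244
v 1.559 0.917 -0.815
v 1.163 2.706 -1.888
v 1.936 1.841 -0.459
v 3.633 -2.015 1.23
v 4.357 -2.591 1.326
v 2.587 -3.105 2.57
v 4.429 -2.325 1.598
v 4.363 -2.006 1.806
v 4.171 -1.688 1.914
v 3.886 -1.427 1.904
v 3.557 -1.268 1.778
v 3.241 -1.237 1.556
v 2.994 -1.341 1.278
v 2.856 -1.562 0.992
v 2.853 -1.861 0.747
v 2.985 -2.187 0.585
v 3.229 -2.482 0.534
v 3.543 -2.698 0.604
v 3.872 -2.795 0.782
v 4.16 -2.757 1.038
v -1.228 -2.6 -2.895
v -0.904 -2.105 -3.519
v -1.812 -1.1 -2.005
v -1.216 -2.159 -3.632
v -1.528 -2.28 -3.634
v -1.796 -2.45 -3.523
v -1.976 -2.643 -3.316
v -2.043 -2.829 -3.045
v -1.985 -2.981 -2.751
v -1.813 -3.075 -2.479
v -1.551 -3.096 -2.271
v -1.24 -3.042 -2.157
v -0.927 -2.921 -2.156
v -0.66 -2.751 -2.267
v -0.479 -2.558 -2.473
v -0.412 -2.372 -2.744
v -0.47 -2.22 -3.038
v -0.643 -2.126 -3.31
f 1 38 17
f 38 12 41
f 17 41 6
f 38 41 17
f 1 17 13
f 17 6 18
f 13 18 2
f 17 18 13
f 1 13 22
f 13 2 23
f 22 23 8
f 13 23 22
f 1 22 34
f 22 8 37
f 34 37 11
f 22 37 34
f 1 34 38
f 34 11 42
f 38 42 12
f 34 42 38
f 2 18 29
f 18 6 32
f 29 32 10
f 18 32 29
f 6 41 19
f 41 12 40
f 19 40 5
f 41 40 19
f 12 42 39
f 42 11 35
f 39 35 3
f 42 35 39
f 11 37 36
f 37 8 24
f 36 24 7
f 37 24 36
f 8 23 28
f 23 2 25
f 28 25 9
f 23 25 28
f 4 30 16
f 30 10 31
f 16 31 5
f 30 31 16
f 4 16 14
f 16 5 15
f 14 15 3
f 16 15 14
f 4 14 21
f 14 3 20
f 21 20 7
f 14 20 21
f 4 21 26
f 21 7 27
f 26 27 9
f 21 27 26
f 4 26 30
f 26 9 33
f 30 33 10
f 26 33 30
f 5 31 19
f 31 10 32
f 19 32 6
f 31 32 19
f 3 15 39
f 15 5 40
f 39 40 12
f 15 40 39
f 7 20 36
f 20 3 35
f 36 35 11
f 20 35 36
f 9 27 28
f 27 7 24
f 28 24 8
f 27 24 28
f 10 33 29
f 33 9 25
f 29 25 2
f 33 25 29
f 44 43 47
f 44 47 45
f 45 47 48
f 45 48 46
f 47 43 49
f 47 49 48
f 48 49 50
f 48 50 46
f 49 43 51
f 49 51 50
f 50 51 52
f 50 52 46
f 51 43 53
f 51 53 52
f 52 53 54
f 52 54 46
f 53 43 55
f 53 55 54
f 54 55 56
f 54 56 46
f 55 43 57
f 55 57 56
f 56 57 58
f 56 58 46
f 57 43 59
f 57 59 58
f 58 59 60
f 58 60 46
f 59 43 44
f 59 44 60
f 60 44 45
f 60 45 46
f 62 64 61
f 65 62 61
f 61 64 63
f 63 65 61
f 62 68 64
f 66 62 65
f 66 68 62
f 64 68 63
f 67 65 63
f 63 68 67
f 67 66 65
f 68 66 67
f 70 69 72
f 70 72 71
f 72 69 73
f 72 73 71
f 73 69 74
f 73 74 71
f 74 69 75
f 74 75 71
f 75 69 76
f 75 76 71
f 76 69 77
f 76 77 71
f 77 69 78
f 77 78 71
f 78 69 79
f 78 79 71
f 79 69 80
f 79 80 71
f 80 69 81
f 80 81 71
f 81 69 82
f 81 82 71
f 82 69 83
f 82 83 71
f 83 69 84
f 83 84 71
f 84 69 85
f 84 85 71
f 85 69 70
f 85 70 71
f 87 86 89
f 87 89 88
f 89 86 90
f 89 90 88
f 90 86 91
f 90 91 88
f 91 86 92
f 91 92 88
f 92 86 93
f 92 93 88
f 93 86 94
f 93 94 88
f 94 86 95
f 94 95 88
f 95 86 96
f 95 96 88
f 96 86 97
f 96 97 88
f 97 86 98
f 97 98 88
f 98 86 99
f 98 99 88
f 99 86 100
f 99 100 88
f 100 86 101
f 100 101 88
f 101 86 102
f 101 102 88
f 102 86 103
f 102 103 88
f 103 86 87
f 103 87 88



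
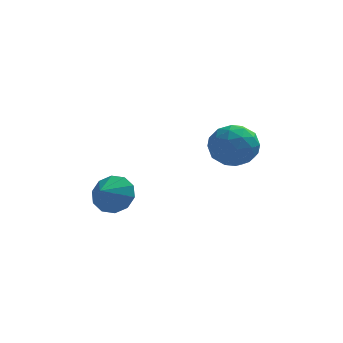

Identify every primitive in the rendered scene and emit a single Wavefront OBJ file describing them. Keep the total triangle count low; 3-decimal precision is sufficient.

v 0.426 2.151 -0.929
v 1.46 1.946 -0.806
v 0.18 0.554 -1.514
v 1.214 0.349 -1.391
v 0.595 0.486 -0.539
v 0.747 1.473 -0.178
v 0.893 1.027 -2.142
v 1.045 2.014 -1.781
v 1.749 1.252 -1.556
v 1.565 0.917 -0.565
v 0.075 1.583 -1.755
v -0.109 1.248 -0.764
v 0.965 2.189 -0.816
v 0.675 0.311 -1.504
v 0.312 0.392 -1.003
v 0.92 0.271 -0.931
v 0.545 1.91 -0.447
v 1.154 1.79 -0.374
v 0.645 0.932 -0.218
v 0.486 0.71 -1.946
v 1.095 0.59 -1.873
v 0.72 2.229 -1.389
v 1.328 2.108 -1.317
v 0.995 1.568 -2.102
v 1.743 1.66 -1.185
v 1.598 0.722 -1.529
v 1.409 1.12 -1.97
v 1.498 1.7 -1.758
v 1.634 1.464 -0.602
v 1.49 0.525 -0.946
v 1.126 0.605 -0.445
v 1.215 1.185 -0.233
v 1.804 1.056 -1.043
v 0.15 1.975 -1.374
v 0.006 1.036 -1.718
v 0.425 1.315 -2.087
v 0.514 1.895 -1.875
v 0.042 1.778 -0.791
v -0.103 0.84 -1.135
v 0.142 0.8 -0.562
v 0.231 1.38 -0.35
v -0.164 1.444 -1.277
v -3.658 -0.143 -3.131
v -2.842 -0.543 -3.083
v -4.102 -0.977 -2.549
v -2.896 -0.204 -2.637
v -3.241 0.159 -2.381
v -3.745 0.406 -2.41
v -4.216 0.444 -2.715
v -4.474 0.257 -3.179
v -4.42 -0.082 -3.625
v -4.075 -0.444 -3.881
v -3.571 -0.692 -3.852
v -3.1 -0.729 -3.547
f 1 38 17
f 38 12 41
f 17 41 6
f 38 41 17
f 1 17 13
f 17 6 18
f 13 18 2
f 17 18 13
f 1 13 22
f 13 2 23
f 22 23 8
f 13 23 22
f 1 22 34
f 22 8 37
f 34 37 11
f 22 37 34
f 1 34 38
f 34 11 42
f 38 42 12
f 34 42 38
f 2 18 29
f 18 6 32
f 29 32 10
f 18 32 29
f 6 41 19
f 41 12 40
f 19 40 5
f 41 40 19
f 12 42 39
f 42 11 35
f 39 35 3
f 42 35 39
f 11 37 36
f 37 8 24
f 36 24 7
f 37 24 36
f 8 23 28
f 23 2 25
f 28 25 9
f 23 25 28
f 4 30 16
f 30 10 31
f 16 31 5
f 30 31 16
f 4 16 14
f 16 5 15
f 14 15 3
f 16 15 14
f 4 14 21
f 14 3 20
f 21 20 7
f 14 20 21
f 4 21 26
f 21 7 27
f 26 27 9
f 21 27 26
f 4 26 30
f 26 9 33
f 30 33 10
f 26 33 30
f 5 31 19
f 31 10 32
f 19 32 6
f 31 32 19
f 3 15 39
f 15 5 40
f 39 40 12
f 15 40 39
f 7 20 36
f 20 3 35
f 36 35 11
f 20 35 36
f 9 27 28
f 27 7 24
f 28 24 8
f 27 24 28
f 10 33 29
f 33 9 25
f 29 25 2
f 33 25 29
f 44 43 46
f 44 46 45
f 46 43 47
f 46 47 45
f 47 43 48
f 47 48 45
f 48 43 49
f 48 49 45
f 49 43 50
f 49 50 45
f 50 43 51
f 50 51 45
f 51 43 52
f 51 52 45
f 52 43 53
f 52 53 45
f 53 43 54
f 53 54 45
f 54 43 44
f 54 44 45



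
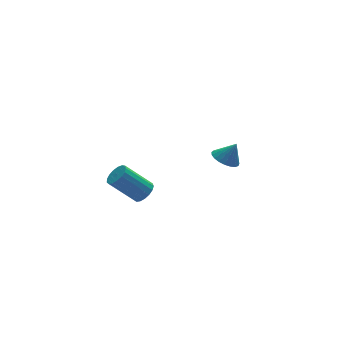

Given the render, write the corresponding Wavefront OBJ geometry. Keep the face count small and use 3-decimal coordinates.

v -2.66 -0.584 -0.537
v -2.253 -0.767 -0.093
v -3.393 -0.26 1.162
v -3.8 -0.076 0.717
v -2.179 -0.479 -0.143
v -3.32 0.028 1.112
v -2.216 -0.215 -0.283
v -3.357 0.292 0.971
v -2.355 -0.035 -0.482
v -3.496 0.472 0.773
v -2.563 0.019 -0.693
v -3.704 0.526 0.561
v -2.793 -0.065 -0.869
v -3.934 0.442 0.386
v -2.993 -0.268 -0.968
v -4.134 0.24 0.286
v -3.116 -0.543 -0.969
v -4.257 -0.036 0.285
v -3.135 -0.827 -0.871
v -4.276 -0.32 0.383
v -3.045 -1.056 -0.697
v -4.186 -0.549 0.558
v -2.866 -1.177 -0.485
v -4.007 -0.669 0.769
v -2.64 -1.161 -0.286
v -3.781 -0.654 0.968
v -2.419 -1.013 -0.145
v -3.56 -0.506 1.11
v 2.932 2.473 -2.02
v 3.564 2.793 -2.324
v 3.468 2.367 -1.02
v 3.406 3.049 -2.213
v 3.167 3.205 -2.068
v 2.887 3.235 -1.915
v 2.615 3.133 -1.781
v 2.398 2.917 -1.688
v 2.273 2.624 -1.652
v 2.262 2.305 -1.68
v 2.367 2.016 -1.767
v 2.57 1.805 -1.898
v 2.836 1.71 -2.05
v 3.118 1.747 -2.197
v 3.368 1.91 -2.313
v 3.543 2.17 -2.379
v 3.612 2.482 -2.383
f 2 1 5
f 2 5 3
f 3 5 6
f 3 6 4
f 5 1 7
f 5 7 6
f 6 7 8
f 6 8 4
f 7 1 9
f 7 9 8
f 8 9 10
f 8 10 4
f 9 1 11
f 9 11 10
f 10 11 12
f 10 12 4
f 11 1 13
f 11 13 12
f 12 13 14
f 12 14 4
f 13 1 15
f 13 15 14
f 14 15 16
f 14 16 4
f 15 1 17
f 15 17 16
f 16 17 18
f 16 18 4
f 17 1 19
f 17 19 18
f 18 19 20
f 18 20 4
f 19 1 21
f 19 21 20
f 20 21 22
f 20 22 4
f 21 1 23
f 21 23 22
f 22 23 24
f 22 24 4
f 23 1 25
f 23 25 24
f 24 25 26
f 24 26 4
f 25 1 27
f 25 27 26
f 26 27 28
f 26 28 4
f 27 1 2
f 27 2 28
f 28 2 3
f 28 3 4
f 30 29 32
f 30 32 31
f 32 29 33
f 32 33 31
f 33 29 34
f 33 34 31
f 34 29 35
f 34 35 31
f 35 29 36
f 35 36 31
f 36 29 37
f 36 37 31
f 37 29 38
f 37 38 31
f 38 29 39
f 38 39 31
f 39 29 40
f 39 40 31
f 40 29 41
f 40 41 31
f 41 29 42
f 41 42 31
f 42 29 43
f 42 43 31
f 43 29 44
f 43 44 31
f 44 29 45
f 44 45 31
f 45 29 30
f 45 30 31



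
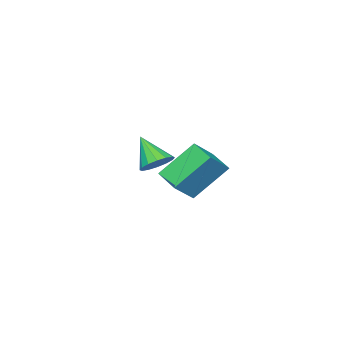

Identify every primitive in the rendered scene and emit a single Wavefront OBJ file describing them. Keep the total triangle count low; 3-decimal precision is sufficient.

v -3.333 -3.898 0.437
v -4.414 -3.096 1.848
v -2.961 -2.799 0.097
v -4.041 -1.997 1.509
v -2.359 -3.983 1.231
v -3.439 -3.181 2.643
v -1.986 -2.884 0.892
v -3.067 -2.082 2.303
v 0.911 -1.126 3.372
v 1.418 -1.473 3.133
v 0.789 -2.014 4.408
v 1.559 -1.245 3.345
v 1.526 -0.985 3.565
v 1.328 -0.763 3.732
v 1.018 -0.638 3.803
v 0.679 -0.643 3.759
v 0.403 -0.778 3.611
v 0.262 -1.006 3.399
v 0.295 -1.266 3.18
v 0.493 -1.489 3.012
v 0.803 -1.614 2.941
v 1.142 -1.608 2.985
f 2 4 1
f 5 2 1
f 1 4 3
f 3 5 1
f 2 8 4
f 6 2 5
f 6 8 2
f 4 8 3
f 7 5 3
f 3 8 7
f 7 6 5
f 8 6 7
f 10 9 12
f 10 12 11
f 12 9 13
f 12 13 11
f 13 9 14
f 13 14 11
f 14 9 15
f 14 15 11
f 15 9 16
f 15 16 11
f 16 9 17
f 16 17 11
f 17 9 18
f 17 18 11
f 18 9 19
f 18 19 11
f 19 9 20
f 19 20 11
f 20 9 21
f 20 21 11
f 21 9 22
f 21 22 11
f 22 9 10
f 22 10 11



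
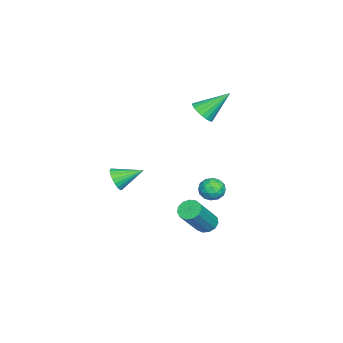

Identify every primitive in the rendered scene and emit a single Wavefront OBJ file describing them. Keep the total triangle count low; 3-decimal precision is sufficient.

v -0.975 -0.538 -4.102
v -0.502 -0.597 -4.499
v 0.829 -1.1 -2.834
v 0.355 -1.042 -2.438
v -0.504 -0.263 -4.396
v 0.827 -0.766 -2.731
v -0.656 -0.016 -4.2
v 0.675 -0.52 -2.536
v -0.909 0.064 -3.974
v 0.422 -0.439 -2.309
v -1.183 -0.046 -3.788
v 0.148 -0.549 -2.123
v -1.391 -0.313 -3.702
v -0.061 -0.816 -2.037
v -1.468 -0.652 -3.743
v -0.137 -1.155 -2.078
v -1.388 -0.954 -3.898
v -0.057 -1.457 -2.233
v -1.177 -1.125 -4.119
v 0.154 -1.628 -2.454
v -0.902 -1.109 -4.334
v 0.429 -1.612 -2.669
v -0.65 -0.912 -4.475
v 0.68 -1.415 -2.81
v -0.047 0.485 -0.684
v 0.565 0.294 -0.951
v -0.545 -0.374 -1.209
v 0.067 -0.565 -1.476
v -0.051 -0.632 -0.795
v 0.257 -0.102 -0.471
v -0.237 0.022 -1.689
v 0.071 0.552 -1.365
v 0.447 0.007 -1.572
v 0.562 -0.397 -1.02
v -0.542 0.317 -1.14
v -0.427 -0.087 -0.588
v 0.303 0.465 -0.772
v -0.283 -0.545 -1.388
v -0.352 -0.584 -0.988
v 0.008 -0.697 -1.145
v 0.122 0.232 -0.489
v 0.481 0.12 -0.646
v 0.119 -0.424 -0.555
v -0.461 -0.2 -1.514
v -0.102 -0.312 -1.671
v 0.012 0.617 -1.015
v 0.372 0.504 -1.172
v -0.099 0.344 -1.605
v 0.593 0.184 -1.294
v 0.3 -0.321 -1.602
v 0.122 0.024 -1.727
v 0.303 0.336 -1.537
v 0.66 -0.053 -0.969
v 0.368 -0.558 -1.277
v 0.299 -0.598 -0.877
v 0.48 -0.286 -0.687
v 0.591 -0.222 -1.334
v -0.348 0.478 -0.883
v -0.64 -0.027 -1.191
v -0.46 0.206 -1.473
v -0.279 0.518 -1.283
v -0.28 0.241 -0.558
v -0.573 -0.264 -0.866
v -0.283 -0.416 -0.623
v -0.102 -0.104 -0.433
v -0.571 0.142 -0.826
v -3.122 -1.314 2.252
v -2.685 -0.826 1.952
v -3.658 -0.086 3.468
v -2.958 -0.786 1.791
v -3.264 -0.85 1.72
v -3.542 -1.006 1.755
v -3.737 -1.223 1.888
v -3.809 -1.458 2.094
v -3.746 -1.664 2.33
v -3.559 -1.802 2.551
v -3.285 -1.842 2.713
v -2.979 -1.778 2.783
v -2.701 -1.622 2.748
v -2.507 -1.405 2.615
v -2.434 -1.17 2.41
v -2.498 -0.964 2.173
v 0.938 -4.433 -0.552
v 1.407 -4.116 -0.929
v 0.582 -3.187 0.052
v 1.179 -4.101 -1.095
v 0.908 -4.143 -1.167
v 0.643 -4.236 -1.133
v 0.429 -4.362 -0.998
v 0.303 -4.501 -0.786
v 0.287 -4.628 -0.534
v 0.383 -4.721 -0.285
v 0.575 -4.765 -0.083
v 0.83 -4.751 0.039
v 1.104 -4.682 0.058
v 1.349 -4.57 -0.028
v 1.523 -4.435 -0.205
v 1.595 -4.299 -0.442
v 1.555 -4.186 -0.698
f 2 1 5
f 2 5 3
f 3 5 6
f 3 6 4
f 5 1 7
f 5 7 6
f 6 7 8
f 6 8 4
f 7 1 9
f 7 9 8
f 8 9 10
f 8 10 4
f 9 1 11
f 9 11 10
f 10 11 12
f 10 12 4
f 11 1 13
f 11 13 12
f 12 13 14
f 12 14 4
f 13 1 15
f 13 15 14
f 14 15 16
f 14 16 4
f 15 1 17
f 15 17 16
f 16 17 18
f 16 18 4
f 17 1 19
f 17 19 18
f 18 19 20
f 18 20 4
f 19 1 21
f 19 21 20
f 20 21 22
f 20 22 4
f 21 1 23
f 21 23 22
f 22 23 24
f 22 24 4
f 23 1 2
f 23 2 24
f 24 2 3
f 24 3 4
f 25 62 41
f 62 36 65
f 41 65 30
f 62 65 41
f 25 41 37
f 41 30 42
f 37 42 26
f 41 42 37
f 25 37 46
f 37 26 47
f 46 47 32
f 37 47 46
f 25 46 58
f 46 32 61
f 58 61 35
f 46 61 58
f 25 58 62
f 58 35 66
f 62 66 36
f 58 66 62
f 26 42 53
f 42 30 56
f 53 56 34
f 42 56 53
f 30 65 43
f 65 36 64
f 43 64 29
f 65 64 43
f 36 66 63
f 66 35 59
f 63 59 27
f 66 59 63
f 35 61 60
f 61 32 48
f 60 48 31
f 61 48 60
f 32 47 52
f 47 26 49
f 52 49 33
f 47 49 52
f 28 54 40
f 54 34 55
f 40 55 29
f 54 55 40
f 28 40 38
f 40 29 39
f 38 39 27
f 40 39 38
f 28 38 45
f 38 27 44
f 45 44 31
f 38 44 45
f 28 45 50
f 45 31 51
f 50 51 33
f 45 51 50
f 28 50 54
f 50 33 57
f 54 57 34
f 50 57 54
f 29 55 43
f 55 34 56
f 43 56 30
f 55 56 43
f 27 39 63
f 39 29 64
f 63 64 36
f 39 64 63
f 31 44 60
f 44 27 59
f 60 59 35
f 44 59 60
f 33 51 52
f 51 31 48
f 52 48 32
f 51 48 52
f 34 57 53
f 57 33 49
f 53 49 26
f 57 49 53
f 68 67 70
f 68 70 69
f 70 67 71
f 70 71 69
f 71 67 72
f 71 72 69
f 72 67 73
f 72 73 69
f 73 67 74
f 73 74 69
f 74 67 75
f 74 75 69
f 75 67 76
f 75 76 69
f 76 67 77
f 76 77 69
f 77 67 78
f 77 78 69
f 78 67 79
f 78 79 69
f 79 67 80
f 79 80 69
f 80 67 81
f 80 81 69
f 81 67 82
f 81 82 69
f 82 67 68
f 82 68 69
f 84 83 86
f 84 86 85
f 86 83 87
f 86 87 85
f 87 83 88
f 87 88 85
f 88 83 89
f 88 89 85
f 89 83 90
f 89 90 85
f 90 83 91
f 90 91 85
f 91 83 92
f 91 92 85
f 92 83 93
f 92 93 85
f 93 83 94
f 93 94 85
f 94 83 95
f 94 95 85
f 95 83 96
f 95 96 85
f 96 83 97
f 96 97 85
f 97 83 98
f 97 98 85
f 98 83 99
f 98 99 85
f 99 83 84
f 99 84 85



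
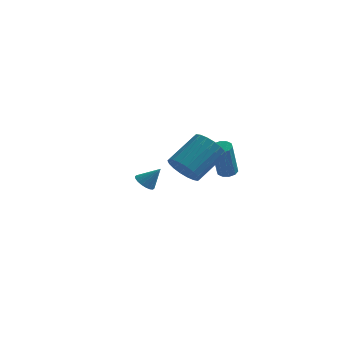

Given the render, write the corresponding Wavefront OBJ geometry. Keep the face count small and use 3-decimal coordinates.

v -0.695 -4.333 3.117
v -0.09 -4.977 3.373
v 0.861 -3.651 4.459
v 0.255 -3.007 4.203
v 0.08 -4.821 3.035
v 1.031 -3.495 4.12
v 0.096 -4.569 2.712
v 1.047 -3.243 3.798
v -0.044 -4.27 2.47
v 0.907 -2.944 3.556
v -0.314 -3.984 2.356
v 0.637 -2.658 3.442
v -0.659 -3.767 2.393
v 0.292 -2.44 3.479
v -1.011 -3.661 2.573
v -0.06 -2.335 3.659
v -1.301 -3.689 2.861
v -0.35 -2.363 3.947
v -1.471 -3.845 3.2
v -0.52 -2.519 4.285
v -1.487 -4.097 3.522
v -0.536 -2.771 4.608
v -1.347 -4.396 3.764
v -0.396 -3.07 4.85
v -1.077 -4.682 3.878
v -0.126 -3.356 4.964
v -0.732 -4.9 3.841
v 0.219 -3.573 4.927
v -0.38 -5.005 3.661
v 0.571 -3.679 4.747
v 0.346 0.571 0.822
v 0.779 0.287 0.775
v 0.608 -0.294 2.67
v 0.174 -0.011 2.718
v 0.863 0.582 0.872
v 0.692 0 2.768
v 0.749 0.872 0.951
v 0.578 0.29 2.847
v 0.482 1.047 0.981
v 0.31 0.465 2.876
v 0.162 1.04 0.95
v -0.009 0.459 2.845
v -0.088 0.854 0.87
v -0.259 0.273 2.765
v -0.172 0.56 0.772
v -0.343 -0.022 2.668
v -0.058 0.27 0.693
v -0.229 -0.312 2.589
v 0.21 0.095 0.664
v 0.038 -0.487 2.559
v 0.529 0.101 0.695
v 0.358 -0.48 2.59
v -4.153 2.267 -1.272
v -3.683 2.046 -1.61
v -3.387 2.453 -0.328
v -3.678 2.315 -1.667
v -3.767 2.576 -1.646
v -3.933 2.775 -1.551
v -4.142 2.874 -1.4
v -4.353 2.852 -1.224
v -4.525 2.715 -1.058
v -4.623 2.489 -0.934
v -4.628 2.219 -0.876
v -4.54 1.959 -0.898
v -4.374 1.76 -0.993
v -4.165 1.661 -1.143
v -3.954 1.682 -1.319
v -3.782 1.82 -1.486
f 2 1 5
f 2 5 3
f 3 5 6
f 3 6 4
f 5 1 7
f 5 7 6
f 6 7 8
f 6 8 4
f 7 1 9
f 7 9 8
f 8 9 10
f 8 10 4
f 9 1 11
f 9 11 10
f 10 11 12
f 10 12 4
f 11 1 13
f 11 13 12
f 12 13 14
f 12 14 4
f 13 1 15
f 13 15 14
f 14 15 16
f 14 16 4
f 15 1 17
f 15 17 16
f 16 17 18
f 16 18 4
f 17 1 19
f 17 19 18
f 18 19 20
f 18 20 4
f 19 1 21
f 19 21 20
f 20 21 22
f 20 22 4
f 21 1 23
f 21 23 22
f 22 23 24
f 22 24 4
f 23 1 25
f 23 25 24
f 24 25 26
f 24 26 4
f 25 1 27
f 25 27 26
f 26 27 28
f 26 28 4
f 27 1 29
f 27 29 28
f 28 29 30
f 28 30 4
f 29 1 2
f 29 2 30
f 30 2 3
f 30 3 4
f 32 31 35
f 32 35 33
f 33 35 36
f 33 36 34
f 35 31 37
f 35 37 36
f 36 37 38
f 36 38 34
f 37 31 39
f 37 39 38
f 38 39 40
f 38 40 34
f 39 31 41
f 39 41 40
f 40 41 42
f 40 42 34
f 41 31 43
f 41 43 42
f 42 43 44
f 42 44 34
f 43 31 45
f 43 45 44
f 44 45 46
f 44 46 34
f 45 31 47
f 45 47 46
f 46 47 48
f 46 48 34
f 47 31 49
f 47 49 48
f 48 49 50
f 48 50 34
f 49 31 51
f 49 51 50
f 50 51 52
f 50 52 34
f 51 31 32
f 51 32 52
f 52 32 33
f 52 33 34
f 54 53 56
f 54 56 55
f 56 53 57
f 56 57 55
f 57 53 58
f 57 58 55
f 58 53 59
f 58 59 55
f 59 53 60
f 59 60 55
f 60 53 61
f 60 61 55
f 61 53 62
f 61 62 55
f 62 53 63
f 62 63 55
f 63 53 64
f 63 64 55
f 64 53 65
f 64 65 55
f 65 53 66
f 65 66 55
f 66 53 67
f 66 67 55
f 67 53 68
f 67 68 55
f 68 53 54
f 68 54 55



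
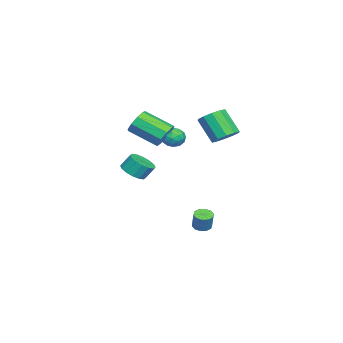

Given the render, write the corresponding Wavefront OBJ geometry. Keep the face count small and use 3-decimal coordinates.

v -3.721 3.207 2.28
v -3.095 2.555 2.061
v -3.593 1.561 3.602
v -4.219 2.213 3.82
v -2.836 2.944 2.396
v -3.335 1.95 3.937
v -2.916 3.434 2.686
v -3.414 2.44 4.227
v -3.303 3.837 2.821
v -3.801 2.843 4.362
v -3.849 3.999 2.749
v -4.347 3.005 4.29
v -4.347 3.859 2.498
v -4.845 2.865 4.039
v -4.605 3.47 2.163
v -5.104 2.476 3.704
v -4.526 2.98 1.873
v -5.024 1.986 3.414
v -4.139 2.577 1.738
v -4.637 1.583 3.279
v -3.593 2.415 1.81
v -4.091 1.421 3.351
v -0.087 0.558 3.295
v 0.582 0.809 3.825
v 0.456 -0.947 4.815
v -0.213 -1.198 4.285
v 0.05 0.983 4.065
v -0.075 -0.773 5.055
v -0.546 0.957 3.944
v -0.672 -0.799 4.935
v -0.928 0.745 3.52
v -1.053 -1.011 4.511
v -0.916 0.445 2.99
v -1.042 -1.31 3.981
v -0.516 0.198 2.603
v -0.642 -1.558 3.594
v 0.084 0.119 2.539
v -0.042 -1.636 3.53
v 0.604 0.246 2.829
v 0.478 -1.51 3.82
v 0.801 0.518 3.337
v 0.675 -1.238 4.328
v -2.319 2.149 -4.478
v -1.915 2.532 -4.703
v -1.497 2.733 -3.607
v -1.901 2.351 -3.382
v -2.222 2.724 -4.621
v -1.803 2.925 -3.525
v -2.566 2.696 -4.484
v -2.147 2.898 -3.389
v -2.815 2.46 -4.345
v -2.397 2.662 -3.25
v -2.875 2.105 -4.257
v -2.457 2.307 -3.162
v -2.723 1.767 -4.253
v -2.305 1.968 -3.157
v -2.417 1.575 -4.335
v -1.998 1.776 -3.239
v -2.073 1.602 -4.471
v -1.654 1.804 -3.376
v -1.823 1.838 -4.61
v -1.405 2.04 -3.515
v -1.763 2.193 -4.698
v -1.345 2.395 -3.603
v -2.255 -2.028 -0.504
v -1.393 -1.808 -0.521
v -1.523 -1.232 0.347
v -2.385 -1.452 0.364
v -1.604 -1.482 -0.769
v -1.734 -0.906 0.099
v -1.99 -1.302 -0.946
v -2.12 -0.726 -0.078
v -2.446 -1.317 -1.004
v -2.576 -0.741 -0.136
v -2.852 -1.522 -0.929
v -2.982 -0.946 -0.061
v -3.097 -1.863 -0.74
v -3.227 -1.287 0.129
v -3.117 -2.248 -0.487
v -3.247 -1.672 0.381
v -2.906 -2.574 -0.239
v -3.036 -1.998 0.629
v -2.52 -2.754 -0.062
v -2.65 -2.178 0.806
v -2.064 -2.739 -0.004
v -2.194 -2.163 0.864
v -1.658 -2.534 -0.079
v -1.788 -1.958 0.789
v -1.413 -2.193 -0.269
v -1.543 -1.617 0.6
v -0.98 1.152 2.301
v -0.466 1.165 2.857
v -1.654 0.355 2.943
v -1.14 0.368 3.499
v -1.567 0.978 3.363
v -1.15 1.471 2.966
v -0.97 0.049 2.834
v -0.553 0.542 2.437
v -0.46 0.484 3.186
v -0.829 1.058 3.513
v -1.291 0.462 2.287
v -1.66 1.036 2.614
v -0.664 1.229 2.523
v -1.456 0.291 3.277
v -1.707 0.65 3.197
v -1.405 0.658 3.524
v -1.066 1.408 2.587
v -0.764 1.416 2.914
v -1.411 1.306 3.211
v -1.356 0.104 2.886
v -1.054 0.112 3.213
v -0.715 0.862 2.276
v -0.413 0.87 2.603
v -0.709 0.214 2.589
v -0.358 0.836 3.043
v -0.754 0.367 3.42
v -0.654 0.179 3.029
v -0.41 0.469 2.796
v -0.575 1.173 3.236
v -0.971 0.705 3.612
v -1.222 1.064 3.532
v -0.977 1.353 3.3
v -0.572 0.773 3.429
v -1.149 0.815 2.188
v -1.545 0.347 2.564
v -1.143 0.167 2.5
v -0.898 0.456 2.268
v -1.366 1.153 2.38
v -1.762 0.684 2.757
v -1.71 1.051 3.004
v -1.466 1.341 2.771
v -1.548 0.747 2.371
f 2 1 5
f 2 5 3
f 3 5 6
f 3 6 4
f 5 1 7
f 5 7 6
f 6 7 8
f 6 8 4
f 7 1 9
f 7 9 8
f 8 9 10
f 8 10 4
f 9 1 11
f 9 11 10
f 10 11 12
f 10 12 4
f 11 1 13
f 11 13 12
f 12 13 14
f 12 14 4
f 13 1 15
f 13 15 14
f 14 15 16
f 14 16 4
f 15 1 17
f 15 17 16
f 16 17 18
f 16 18 4
f 17 1 19
f 17 19 18
f 18 19 20
f 18 20 4
f 19 1 21
f 19 21 20
f 20 21 22
f 20 22 4
f 21 1 2
f 21 2 22
f 22 2 3
f 22 3 4
f 24 23 27
f 24 27 25
f 25 27 28
f 25 28 26
f 27 23 29
f 27 29 28
f 28 29 30
f 28 30 26
f 29 23 31
f 29 31 30
f 30 31 32
f 30 32 26
f 31 23 33
f 31 33 32
f 32 33 34
f 32 34 26
f 33 23 35
f 33 35 34
f 34 35 36
f 34 36 26
f 35 23 37
f 35 37 36
f 36 37 38
f 36 38 26
f 37 23 39
f 37 39 38
f 38 39 40
f 38 40 26
f 39 23 41
f 39 41 40
f 40 41 42
f 40 42 26
f 41 23 24
f 41 24 42
f 42 24 25
f 42 25 26
f 44 43 47
f 44 47 45
f 45 47 48
f 45 48 46
f 47 43 49
f 47 49 48
f 48 49 50
f 48 50 46
f 49 43 51
f 49 51 50
f 50 51 52
f 50 52 46
f 51 43 53
f 51 53 52
f 52 53 54
f 52 54 46
f 53 43 55
f 53 55 54
f 54 55 56
f 54 56 46
f 55 43 57
f 55 57 56
f 56 57 58
f 56 58 46
f 57 43 59
f 57 59 58
f 58 59 60
f 58 60 46
f 59 43 61
f 59 61 60
f 60 61 62
f 60 62 46
f 61 43 63
f 61 63 62
f 62 63 64
f 62 64 46
f 63 43 44
f 63 44 64
f 64 44 45
f 64 45 46
f 66 65 69
f 66 69 67
f 67 69 70
f 67 70 68
f 69 65 71
f 69 71 70
f 70 71 72
f 70 72 68
f 71 65 73
f 71 73 72
f 72 73 74
f 72 74 68
f 73 65 75
f 73 75 74
f 74 75 76
f 74 76 68
f 75 65 77
f 75 77 76
f 76 77 78
f 76 78 68
f 77 65 79
f 77 79 78
f 78 79 80
f 78 80 68
f 79 65 81
f 79 81 80
f 80 81 82
f 80 82 68
f 81 65 83
f 81 83 82
f 82 83 84
f 82 84 68
f 83 65 85
f 83 85 84
f 84 85 86
f 84 86 68
f 85 65 87
f 85 87 86
f 86 87 88
f 86 88 68
f 87 65 89
f 87 89 88
f 88 89 90
f 88 90 68
f 89 65 66
f 89 66 90
f 90 66 67
f 90 67 68
f 91 128 107
f 128 102 131
f 107 131 96
f 128 131 107
f 91 107 103
f 107 96 108
f 103 108 92
f 107 108 103
f 91 103 112
f 103 92 113
f 112 113 98
f 103 113 112
f 91 112 124
f 112 98 127
f 124 127 101
f 112 127 124
f 91 124 128
f 124 101 132
f 128 132 102
f 124 132 128
f 92 108 119
f 108 96 122
f 119 122 100
f 108 122 119
f 96 131 109
f 131 102 130
f 109 130 95
f 131 130 109
f 102 132 129
f 132 101 125
f 129 125 93
f 132 125 129
f 101 127 126
f 127 98 114
f 126 114 97
f 127 114 126
f 98 113 118
f 113 92 115
f 118 115 99
f 113 115 118
f 94 120 106
f 120 100 121
f 106 121 95
f 120 121 106
f 94 106 104
f 106 95 105
f 104 105 93
f 106 105 104
f 94 104 111
f 104 93 110
f 111 110 97
f 104 110 111
f 94 111 116
f 111 97 117
f 116 117 99
f 111 117 116
f 94 116 120
f 116 99 123
f 120 123 100
f 116 123 120
f 95 121 109
f 121 100 122
f 109 122 96
f 121 122 109
f 93 105 129
f 105 95 130
f 129 130 102
f 105 130 129
f 97 110 126
f 110 93 125
f 126 125 101
f 110 125 126
f 99 117 118
f 117 97 114
f 118 114 98
f 117 114 118
f 100 123 119
f 123 99 115
f 119 115 92
f 123 115 119

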